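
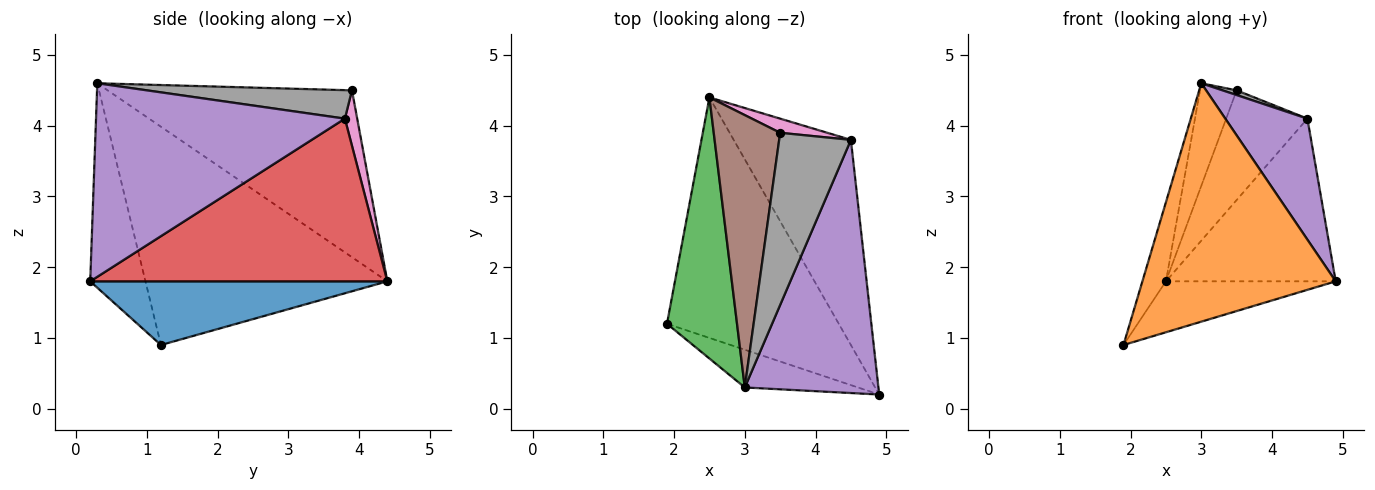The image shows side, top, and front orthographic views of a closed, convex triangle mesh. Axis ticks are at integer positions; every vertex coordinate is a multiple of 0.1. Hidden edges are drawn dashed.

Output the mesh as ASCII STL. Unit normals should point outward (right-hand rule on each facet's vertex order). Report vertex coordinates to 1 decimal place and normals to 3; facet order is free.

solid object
 facet normal 0.341 0.195 -0.920
  outer loop
   vertex 2.5 4.4 1.8
   vertex 4.9 0.2 1.8
   vertex 1.9 1.2 0.9
  endloop
 endfacet
 facet normal -0.272 -0.951 -0.150
  outer loop
   vertex 3.0 0.3 4.6
   vertex 1.9 1.2 0.9
   vertex 4.9 0.2 1.8
  endloop
 endfacet
 facet normal -0.948 0.092 0.304
  outer loop
   vertex 3.0 0.3 4.6
   vertex 2.5 4.4 1.8
   vertex 1.9 1.2 0.9
  endloop
 endfacet
 facet normal 0.736 0.421 -0.530
  outer loop
   vertex 4.5 3.8 4.1
   vertex 4.9 0.2 1.8
   vertex 2.5 4.4 1.8
  endloop
 endfacet
 facet normal 0.794 -0.262 0.548
  outer loop
   vertex 4.5 3.8 4.1
   vertex 3.0 0.3 4.6
   vertex 4.9 0.2 1.8
  endloop
 endfacet
 facet normal -0.920 0.138 0.366
  outer loop
   vertex 3.5 3.9 4.5
   vertex 2.5 4.4 1.8
   vertex 3.0 0.3 4.6
  endloop
 endfacet
 facet normal 0.149 0.981 0.127
  outer loop
   vertex 3.5 3.9 4.5
   vertex 4.5 3.8 4.1
   vertex 2.5 4.4 1.8
  endloop
 endfacet
 facet normal 0.369 -0.025 0.929
  outer loop
   vertex 3.5 3.9 4.5
   vertex 3.0 0.3 4.6
   vertex 4.5 3.8 4.1
  endloop
 endfacet
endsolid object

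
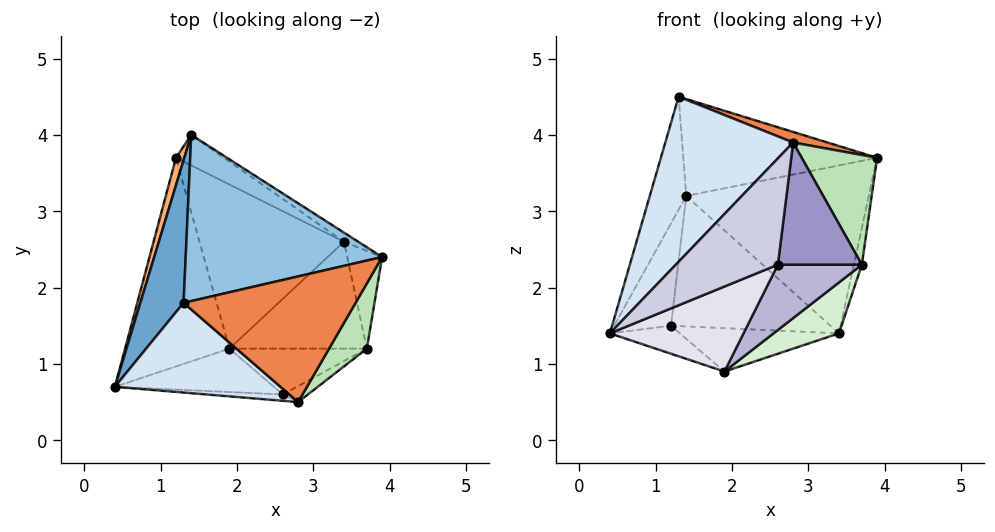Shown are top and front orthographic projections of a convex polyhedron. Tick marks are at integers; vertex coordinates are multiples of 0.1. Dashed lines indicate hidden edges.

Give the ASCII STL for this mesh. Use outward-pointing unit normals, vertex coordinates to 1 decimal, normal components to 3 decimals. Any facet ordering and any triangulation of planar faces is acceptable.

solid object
 facet normal -0.961 0.172 0.218
  outer loop
   vertex 1.3 1.8 4.5
   vertex 1.4 4.0 3.2
   vertex 0.4 0.7 1.4
  endloop
 endfacet
 facet normal 0.148 0.498 0.854
  outer loop
   vertex 1.3 1.8 4.5
   vertex 3.9 2.4 3.7
   vertex 1.4 4.0 3.2
  endloop
 endfacet
 facet normal 0.545 0.837 -0.046
  outer loop
   vertex 3.4 2.6 1.4
   vertex 1.4 4.0 3.2
   vertex 3.9 2.4 3.7
  endloop
 endfacet
 facet normal -0.496 -0.763 0.415
  outer loop
   vertex 2.8 0.5 3.9
   vertex 1.3 1.8 4.5
   vertex 0.4 0.7 1.4
  endloop
 endfacet
 facet normal 0.310 -0.080 0.947
  outer loop
   vertex 2.8 0.5 3.9
   vertex 3.9 2.4 3.7
   vertex 1.3 1.8 4.5
  endloop
 endfacet
 facet normal -0.965 0.255 0.068
  outer loop
   vertex 1.2 3.7 1.5
   vertex 0.4 0.7 1.4
   vertex 1.4 4.0 3.2
  endloop
 endfacet
 facet normal 0.430 0.879 -0.206
  outer loop
   vertex 1.2 3.7 1.5
   vertex 1.4 4.0 3.2
   vertex 3.4 2.6 1.4
  endloop
 endfacet
 facet normal -0.351 0.125 -0.928
  outer loop
   vertex 1.9 1.2 0.9
   vertex 0.4 0.7 1.4
   vertex 1.2 3.7 1.5
  endloop
 endfacet
 facet normal 0.084 0.255 -0.963
  outer loop
   vertex 1.9 1.2 0.9
   vertex 1.2 3.7 1.5
   vertex 3.4 2.6 1.4
  endloop
 endfacet
 facet normal 0.976 0.077 -0.205
  outer loop
   vertex 3.7 1.2 2.3
   vertex 3.4 2.6 1.4
   vertex 3.9 2.4 3.7
  endloop
 endfacet
 facet normal 0.845 -0.460 0.274
  outer loop
   vertex 3.7 1.2 2.3
   vertex 3.9 2.4 3.7
   vertex 2.8 0.5 3.9
  endloop
 endfacet
 facet normal 0.575 -0.352 -0.739
  outer loop
   vertex 3.7 1.2 2.3
   vertex 1.9 1.2 0.9
   vertex 3.4 2.6 1.4
  endloop
 endfacet
 facet normal 0.476 -0.872 -0.114
  outer loop
   vertex 2.6 0.6 2.3
   vertex 3.7 1.2 2.3
   vertex 2.8 0.5 3.9
  endloop
 endfacet
 facet normal 0.408 -0.748 -0.524
  outer loop
   vertex 2.6 0.6 2.3
   vertex 1.9 1.2 0.9
   vertex 3.7 1.2 2.3
  endloop
 endfacet
 facet normal -0.021 -0.998 -0.060
  outer loop
   vertex 2.6 0.6 2.3
   vertex 2.8 0.5 3.9
   vertex 0.4 0.7 1.4
  endloop
 endfacet
 facet normal 0.144 -0.881 -0.450
  outer loop
   vertex 2.6 0.6 2.3
   vertex 0.4 0.7 1.4
   vertex 1.9 1.2 0.9
  endloop
 endfacet
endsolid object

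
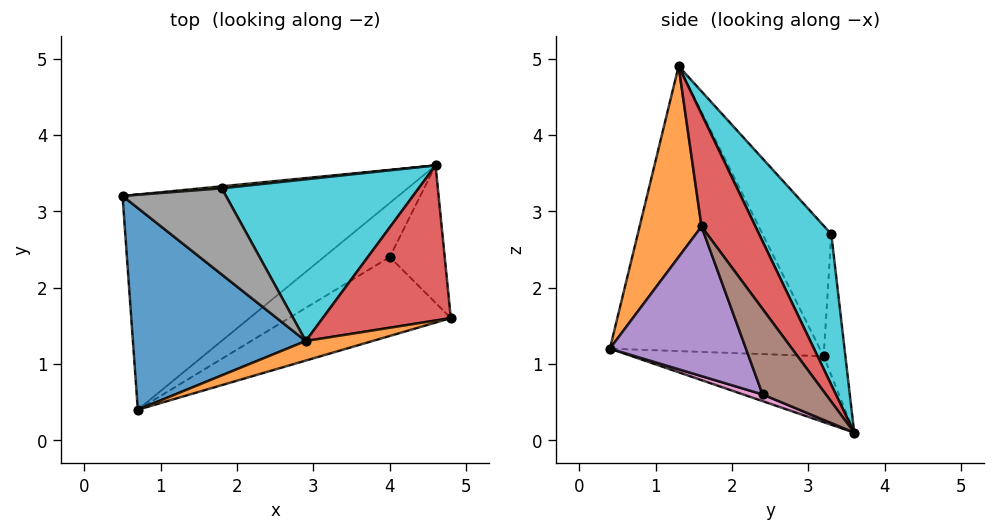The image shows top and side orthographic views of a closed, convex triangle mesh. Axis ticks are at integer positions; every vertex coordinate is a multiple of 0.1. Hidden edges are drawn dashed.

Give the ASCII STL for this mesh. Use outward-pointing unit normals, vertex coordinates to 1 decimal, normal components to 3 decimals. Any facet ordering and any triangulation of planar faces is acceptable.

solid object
 facet normal -0.854 -0.043 0.518
  outer loop
   vertex 2.9 1.3 4.9
   vertex 0.5 3.2 1.1
   vertex 0.7 0.4 1.2
  endloop
 endfacet
 facet normal 0.248 -0.965 0.087
  outer loop
   vertex 2.9 1.3 4.9
   vertex 0.7 0.4 1.2
   vertex 4.8 1.6 2.8
  endloop
 endfacet
 facet normal -0.232 -0.051 -0.971
  outer loop
   vertex 4.6 3.6 0.1
   vertex 0.7 0.4 1.2
   vertex 0.5 3.2 1.1
  endloop
 endfacet
 facet normal 0.448 0.734 0.510
  outer loop
   vertex 4.6 3.6 0.1
   vertex 2.9 1.3 4.9
   vertex 4.8 1.6 2.8
  endloop
 endfacet
 facet normal 0.406 -0.802 -0.439
  outer loop
   vertex 4.0 2.4 0.6
   vertex 4.8 1.6 2.8
   vertex 0.7 0.4 1.2
  endloop
 endfacet
 facet normal 0.707 -0.543 -0.454
  outer loop
   vertex 4.0 2.4 0.6
   vertex 4.6 3.6 0.1
   vertex 4.8 1.6 2.8
  endloop
 endfacet
 facet normal 0.092 -0.422 -0.902
  outer loop
   vertex 4.0 2.4 0.6
   vertex 0.7 0.4 1.2
   vertex 4.6 3.6 0.1
  endloop
 endfacet
 facet normal -0.760 0.244 0.602
  outer loop
   vertex 1.8 3.3 2.7
   vertex 0.5 3.2 1.1
   vertex 2.9 1.3 4.9
  endloop
 endfacet
 facet normal -0.094 0.996 0.014
  outer loop
   vertex 1.8 3.3 2.7
   vertex 4.6 3.6 0.1
   vertex 0.5 3.2 1.1
  endloop
 endfacet
 facet normal 0.388 0.770 0.506
  outer loop
   vertex 1.8 3.3 2.7
   vertex 2.9 1.3 4.9
   vertex 4.6 3.6 0.1
  endloop
 endfacet
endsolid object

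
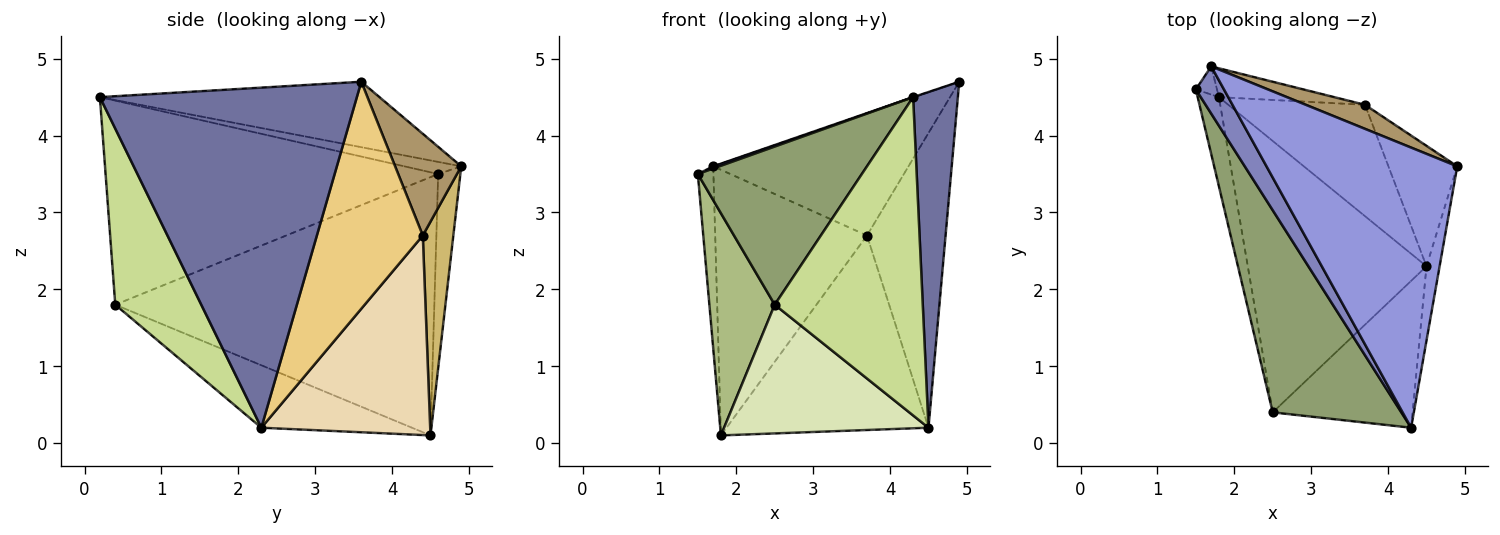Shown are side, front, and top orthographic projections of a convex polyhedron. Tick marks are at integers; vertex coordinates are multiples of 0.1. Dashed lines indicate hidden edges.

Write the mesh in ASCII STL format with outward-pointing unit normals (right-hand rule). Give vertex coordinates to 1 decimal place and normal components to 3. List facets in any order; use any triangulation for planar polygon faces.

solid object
 facet normal 0.984 -0.171 -0.038
  outer loop
   vertex 4.5 2.3 0.2
   vertex 4.9 3.6 4.7
   vertex 4.3 0.2 4.5
  endloop
 endfacet
 facet normal -0.395 -0.043 0.918
  outer loop
   vertex 1.7 4.9 3.6
   vertex 1.5 4.6 3.5
   vertex 4.3 0.2 4.5
  endloop
 endfacet
 facet normal -0.324 0.002 0.946
  outer loop
   vertex 1.7 4.9 3.6
   vertex 4.3 0.2 4.5
   vertex 4.9 3.6 4.7
  endloop
 endfacet
 facet normal -0.815 0.573 -0.089
  outer loop
   vertex 1.7 4.9 3.6
   vertex 1.8 4.5 0.1
   vertex 1.5 4.6 3.5
  endloop
 endfacet
 facet normal -0.781 -0.385 0.492
  outer loop
   vertex 2.5 0.4 1.8
   vertex 4.3 0.2 4.5
   vertex 1.5 4.6 3.5
  endloop
 endfacet
 facet normal -0.977 -0.200 -0.080
  outer loop
   vertex 2.5 0.4 1.8
   vertex 1.5 4.6 3.5
   vertex 1.8 4.5 0.1
  endloop
 endfacet
 facet normal 0.467 -0.803 -0.371
  outer loop
   vertex 2.5 0.4 1.8
   vertex 4.5 2.3 0.2
   vertex 4.3 0.2 4.5
  endloop
 endfacet
 facet normal -0.301 -0.409 -0.862
  outer loop
   vertex 2.5 0.4 1.8
   vertex 1.8 4.5 0.1
   vertex 4.5 2.3 0.2
  endloop
 endfacet
 facet normal 0.315 0.931 0.183
  outer loop
   vertex 3.7 4.4 2.7
   vertex 1.7 4.9 3.6
   vertex 4.9 3.6 4.7
  endloop
 endfacet
 facet normal 0.196 0.975 -0.106
  outer loop
   vertex 3.7 4.4 2.7
   vertex 1.8 4.5 0.1
   vertex 1.7 4.9 3.6
  endloop
 endfacet
 facet normal 0.780 0.579 -0.237
  outer loop
   vertex 3.7 4.4 2.7
   vertex 4.9 3.6 4.7
   vertex 4.5 2.3 0.2
  endloop
 endfacet
 facet normal 0.587 0.702 -0.402
  outer loop
   vertex 3.7 4.4 2.7
   vertex 4.5 2.3 0.2
   vertex 1.8 4.5 0.1
  endloop
 endfacet
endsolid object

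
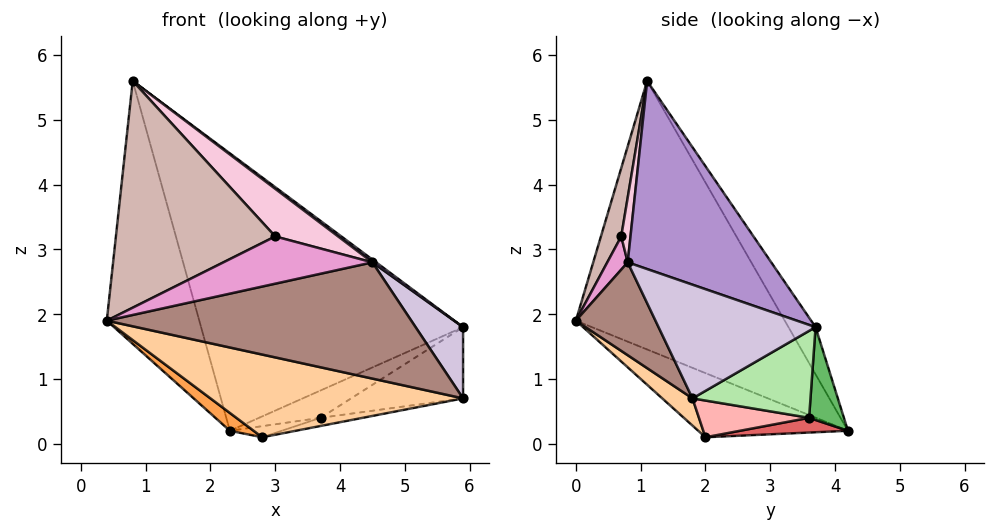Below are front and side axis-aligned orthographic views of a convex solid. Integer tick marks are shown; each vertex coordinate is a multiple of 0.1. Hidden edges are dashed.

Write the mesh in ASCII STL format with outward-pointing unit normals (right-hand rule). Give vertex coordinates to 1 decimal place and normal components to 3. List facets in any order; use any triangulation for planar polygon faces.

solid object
 facet normal -0.914 0.405 -0.022
  outer loop
   vertex 0.8 1.1 5.6
   vertex 2.3 4.2 0.2
   vertex 0.4 0.0 1.9
  endloop
 endfacet
 facet normal -0.090 0.874 0.477
  outer loop
   vertex 0.8 1.1 5.6
   vertex 5.9 3.7 1.8
   vertex 2.3 4.2 0.2
  endloop
 endfacet
 facet normal -0.550 -0.087 -0.830
  outer loop
   vertex 2.8 2.0 0.1
   vertex 0.4 0.0 1.9
   vertex 2.3 4.2 0.2
  endloop
 endfacet
 facet normal 0.086 -0.722 -0.687
  outer loop
   vertex 2.8 2.0 0.1
   vertex 5.9 1.8 0.7
   vertex 0.4 0.0 1.9
  endloop
 endfacet
 facet normal 0.378 0.668 -0.641
  outer loop
   vertex 3.7 3.6 0.4
   vertex 2.3 4.2 0.2
   vertex 5.9 3.7 1.8
  endloop
 endfacet
 facet normal 0.467 0.443 -0.765
  outer loop
   vertex 3.7 3.6 0.4
   vertex 5.9 3.7 1.8
   vertex 5.9 1.8 0.7
  endloop
 endfacet
 facet normal 0.176 0.085 -0.981
  outer loop
   vertex 3.7 3.6 0.4
   vertex 2.8 2.0 0.1
   vertex 2.3 4.2 0.2
  endloop
 endfacet
 facet normal 0.194 0.074 -0.978
  outer loop
   vertex 3.7 3.6 0.4
   vertex 5.9 1.8 0.7
   vertex 2.8 2.0 0.1
  endloop
 endfacet
 facet normal 0.603 -0.016 0.798
  outer loop
   vertex 4.5 0.8 2.8
   vertex 5.9 3.7 1.8
   vertex 0.8 1.1 5.6
  endloop
 endfacet
 facet normal 0.856 -0.259 0.447
  outer loop
   vertex 4.5 0.8 2.8
   vertex 5.9 1.8 0.7
   vertex 5.9 3.7 1.8
  endloop
 endfacet
 facet normal 0.243 -0.929 -0.280
  outer loop
   vertex 4.5 0.8 2.8
   vertex 0.4 0.0 1.9
   vertex 5.9 1.8 0.7
  endloop
 endfacet
 facet normal 0.122 -0.955 0.271
  outer loop
   vertex 3.0 0.7 3.2
   vertex 0.8 1.1 5.6
   vertex 0.4 0.0 1.9
  endloop
 endfacet
 facet normal 0.131 -0.958 0.253
  outer loop
   vertex 3.0 0.7 3.2
   vertex 0.4 0.0 1.9
   vertex 4.5 0.8 2.8
  endloop
 endfacet
 facet normal 0.139 -0.948 0.286
  outer loop
   vertex 3.0 0.7 3.2
   vertex 4.5 0.8 2.8
   vertex 0.8 1.1 5.6
  endloop
 endfacet
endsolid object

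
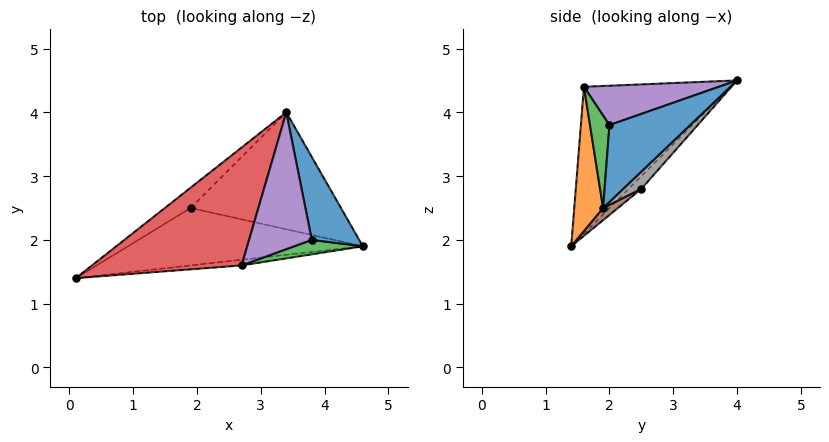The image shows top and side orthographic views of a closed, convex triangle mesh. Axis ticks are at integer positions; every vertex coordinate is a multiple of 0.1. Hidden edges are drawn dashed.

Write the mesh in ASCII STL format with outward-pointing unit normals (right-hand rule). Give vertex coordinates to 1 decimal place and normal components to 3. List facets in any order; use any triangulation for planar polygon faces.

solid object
 facet normal 0.851 -0.013 0.525
  outer loop
   vertex 3.8 2.0 3.8
   vertex 4.6 1.9 2.5
   vertex 3.4 4.0 4.5
  endloop
 endfacet
 facet normal 0.116 -0.992 -0.041
  outer loop
   vertex 2.7 1.6 4.4
   vertex 0.1 1.4 1.9
   vertex 4.6 1.9 2.5
  endloop
 endfacet
 facet normal 0.486 -0.796 0.360
  outer loop
   vertex 2.7 1.6 4.4
   vertex 4.6 1.9 2.5
   vertex 3.8 2.0 3.8
  endloop
 endfacet
 facet normal -0.690 0.172 0.703
  outer loop
   vertex 2.7 1.6 4.4
   vertex 3.4 4.0 4.5
   vertex 0.1 1.4 1.9
  endloop
 endfacet
 facet normal 0.522 -0.187 0.832
  outer loop
   vertex 2.7 1.6 4.4
   vertex 3.8 2.0 3.8
   vertex 3.4 4.0 4.5
  endloop
 endfacet
 facet normal 0.042 0.591 -0.806
  outer loop
   vertex 1.9 2.5 2.8
   vertex 4.6 1.9 2.5
   vertex 0.1 1.4 1.9
  endloop
 endfacet
 facet normal -0.251 0.825 -0.507
  outer loop
   vertex 1.9 2.5 2.8
   vertex 0.1 1.4 1.9
   vertex 3.4 4.0 4.5
  endloop
 endfacet
 facet normal 0.080 0.711 -0.698
  outer loop
   vertex 1.9 2.5 2.8
   vertex 3.4 4.0 4.5
   vertex 4.6 1.9 2.5
  endloop
 endfacet
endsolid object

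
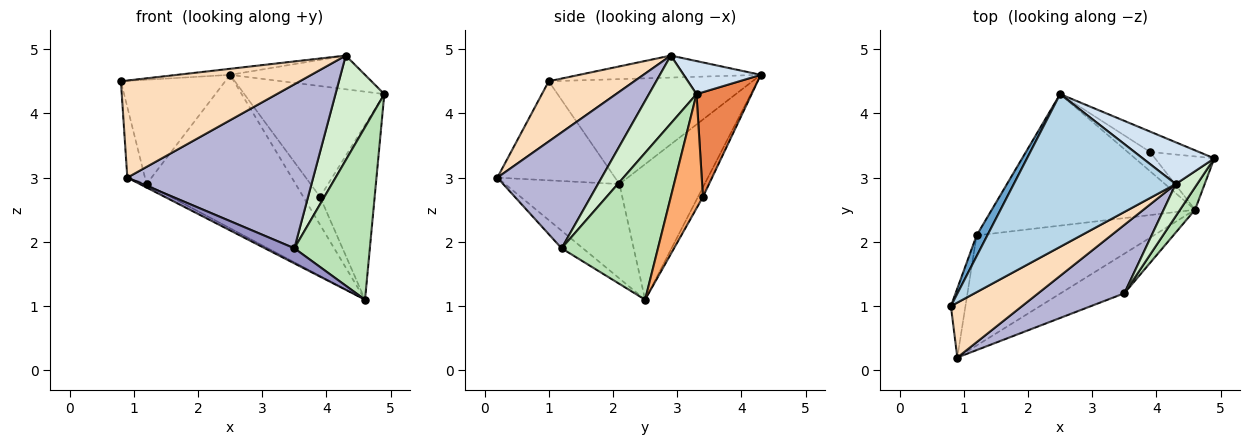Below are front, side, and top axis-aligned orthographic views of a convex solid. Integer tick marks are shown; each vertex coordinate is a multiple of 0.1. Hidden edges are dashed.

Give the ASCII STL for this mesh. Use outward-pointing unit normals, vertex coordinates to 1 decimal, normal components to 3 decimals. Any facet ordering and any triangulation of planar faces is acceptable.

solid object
 facet normal -0.886 0.454 0.090
  outer loop
   vertex 1.2 2.1 2.9
   vertex 0.8 1.0 4.5
   vertex 2.5 4.3 4.6
  endloop
 endfacet
 facet normal -0.398 0.697 -0.597
  outer loop
   vertex 1.2 2.1 2.9
   vertex 2.5 4.3 4.6
   vertex 4.6 2.5 1.1
  endloop
 endfacet
 facet normal -0.134 0.039 0.990
  outer loop
   vertex 4.3 2.9 4.9
   vertex 2.5 4.3 4.6
   vertex 0.8 1.0 4.5
  endloop
 endfacet
 facet normal 0.338 0.591 0.732
  outer loop
   vertex 4.3 2.9 4.9
   vertex 4.9 3.3 4.3
   vertex 2.5 4.3 4.6
  endloop
 endfacet
 facet normal 0.361 0.917 -0.168
  outer loop
   vertex 3.9 3.4 2.7
   vertex 2.5 4.3 4.6
   vertex 4.9 3.3 4.3
  endloop
 endfacet
 facet normal 0.490 0.834 -0.254
  outer loop
   vertex 3.9 3.4 2.7
   vertex 4.9 3.3 4.3
   vertex 4.6 2.5 1.1
  endloop
 endfacet
 facet normal -0.237 0.799 -0.553
  outer loop
   vertex 3.9 3.4 2.7
   vertex 4.6 2.5 1.1
   vertex 2.5 4.3 4.6
  endloop
 endfacet
 facet normal 0.384 -0.804 0.454
  outer loop
   vertex 0.9 0.2 3.0
   vertex 4.3 2.9 4.9
   vertex 0.8 1.0 4.5
  endloop
 endfacet
 facet normal -0.979 0.147 -0.144
  outer loop
   vertex 0.9 0.2 3.0
   vertex 0.8 1.0 4.5
   vertex 1.2 2.1 2.9
  endloop
 endfacet
 facet normal -0.470 0.028 -0.882
  outer loop
   vertex 0.9 0.2 3.0
   vertex 1.2 2.1 2.9
   vertex 4.6 2.5 1.1
  endloop
 endfacet
 facet normal 0.785 -0.615 0.080
  outer loop
   vertex 3.5 1.2 1.9
   vertex 4.6 2.5 1.1
   vertex 4.9 3.3 4.3
  endloop
 endfacet
 facet normal 0.681 -0.700 0.215
  outer loop
   vertex 3.5 1.2 1.9
   vertex 4.9 3.3 4.3
   vertex 4.3 2.9 4.9
  endloop
 endfacet
 facet normal -0.250 -0.345 -0.905
  outer loop
   vertex 3.5 1.2 1.9
   vertex 0.9 0.2 3.0
   vertex 4.6 2.5 1.1
  endloop
 endfacet
 facet normal 0.460 -0.820 0.342
  outer loop
   vertex 3.5 1.2 1.9
   vertex 4.3 2.9 4.9
   vertex 0.9 0.2 3.0
  endloop
 endfacet
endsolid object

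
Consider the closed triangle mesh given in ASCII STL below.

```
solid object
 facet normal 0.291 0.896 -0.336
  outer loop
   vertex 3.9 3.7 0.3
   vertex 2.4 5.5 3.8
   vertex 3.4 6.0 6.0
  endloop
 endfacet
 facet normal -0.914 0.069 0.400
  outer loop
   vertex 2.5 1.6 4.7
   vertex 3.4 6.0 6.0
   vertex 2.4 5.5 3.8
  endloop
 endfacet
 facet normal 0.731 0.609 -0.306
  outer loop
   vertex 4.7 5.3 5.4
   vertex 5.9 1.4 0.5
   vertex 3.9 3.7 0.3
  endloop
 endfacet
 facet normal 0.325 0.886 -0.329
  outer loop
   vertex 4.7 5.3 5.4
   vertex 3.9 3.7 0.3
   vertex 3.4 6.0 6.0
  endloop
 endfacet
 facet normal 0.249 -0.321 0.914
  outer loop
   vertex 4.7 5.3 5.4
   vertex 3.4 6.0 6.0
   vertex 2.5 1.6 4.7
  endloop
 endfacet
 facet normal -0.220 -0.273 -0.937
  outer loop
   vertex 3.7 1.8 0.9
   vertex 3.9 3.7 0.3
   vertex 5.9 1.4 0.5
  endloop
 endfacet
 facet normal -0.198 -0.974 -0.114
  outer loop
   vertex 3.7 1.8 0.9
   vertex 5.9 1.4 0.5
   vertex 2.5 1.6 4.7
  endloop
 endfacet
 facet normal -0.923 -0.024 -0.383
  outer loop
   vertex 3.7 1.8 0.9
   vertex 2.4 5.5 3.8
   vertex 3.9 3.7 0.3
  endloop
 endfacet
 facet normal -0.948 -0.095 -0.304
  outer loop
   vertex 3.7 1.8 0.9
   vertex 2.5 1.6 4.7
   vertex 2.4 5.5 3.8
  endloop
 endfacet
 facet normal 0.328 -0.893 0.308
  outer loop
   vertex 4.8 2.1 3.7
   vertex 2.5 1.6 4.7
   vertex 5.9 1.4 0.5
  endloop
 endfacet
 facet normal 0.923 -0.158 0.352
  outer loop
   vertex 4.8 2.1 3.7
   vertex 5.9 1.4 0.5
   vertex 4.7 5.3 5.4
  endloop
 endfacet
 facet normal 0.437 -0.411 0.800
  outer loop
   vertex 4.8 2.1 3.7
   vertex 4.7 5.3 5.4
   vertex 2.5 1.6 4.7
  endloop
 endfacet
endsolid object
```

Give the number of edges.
18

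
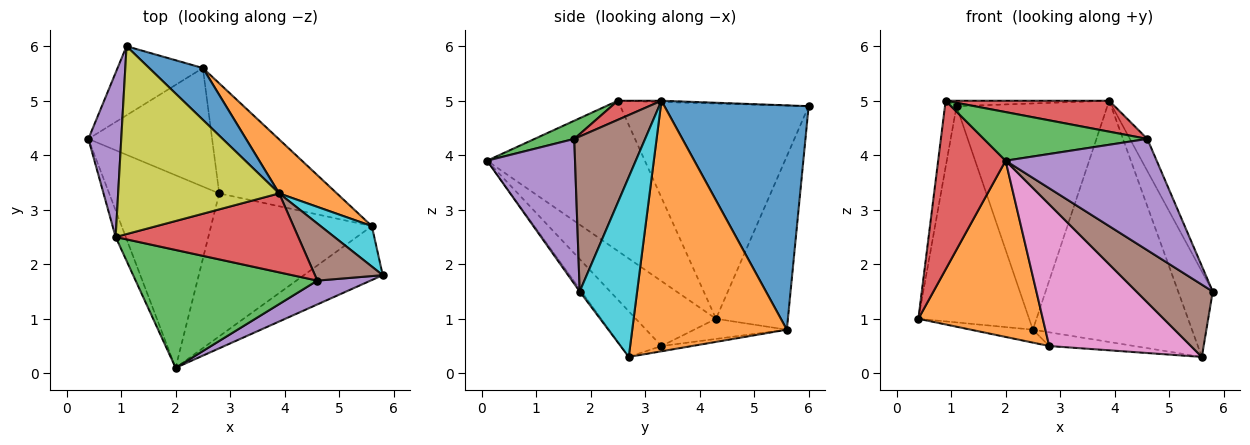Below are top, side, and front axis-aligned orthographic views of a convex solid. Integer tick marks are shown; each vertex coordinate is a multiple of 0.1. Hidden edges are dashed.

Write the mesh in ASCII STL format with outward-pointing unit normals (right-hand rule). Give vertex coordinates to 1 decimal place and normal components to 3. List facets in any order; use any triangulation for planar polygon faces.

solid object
 facet normal -0.526 0.810 -0.259
  outer loop
   vertex 2.5 5.6 0.8
   vertex 0.4 4.3 1.0
   vertex 1.1 6.0 4.9
  endloop
 endfacet
 facet normal -0.399 -0.619 -0.677
  outer loop
   vertex 2.8 3.3 0.5
   vertex 2.0 0.1 3.9
   vertex 0.4 4.3 1.0
  endloop
 endfacet
 facet normal -0.160 0.107 -0.981
  outer loop
   vertex 2.8 3.3 0.5
   vertex 0.4 4.3 1.0
   vertex 2.5 5.6 0.8
  endloop
 endfacet
 facet normal -0.918 -0.392 -0.062
  outer loop
   vertex 0.9 2.5 5.0
   vertex 0.4 4.3 1.0
   vertex 2.0 0.1 3.9
  endloop
 endfacet
 facet normal -0.987 0.061 0.151
  outer loop
   vertex 0.9 2.5 5.0
   vertex 1.1 6.0 4.9
   vertex 0.4 4.3 1.0
  endloop
 endfacet
 facet normal -0.019 -0.801 -0.598
  outer loop
   vertex 5.6 2.7 0.3
   vertex 5.8 1.8 1.5
   vertex 2.0 0.1 3.9
  endloop
 endfacet
 facet normal -0.198 -0.690 -0.696
  outer loop
   vertex 5.6 2.7 0.3
   vertex 2.0 0.1 3.9
   vertex 2.8 3.3 0.5
  endloop
 endfacet
 facet normal -0.044 0.124 -0.991
  outer loop
   vertex 5.6 2.7 0.3
   vertex 2.8 3.3 0.5
   vertex 2.5 5.6 0.8
  endloop
 endfacet
 facet normal -0.008 0.029 1.000
  outer loop
   vertex 3.9 3.3 5.0
   vertex 1.1 6.0 4.9
   vertex 0.9 2.5 5.0
  endloop
 endfacet
 facet normal 0.832 0.501 0.237
  outer loop
   vertex 3.9 3.3 5.0
   vertex 5.8 1.8 1.5
   vertex 5.6 2.7 0.3
  endloop
 endfacet
 facet normal 0.682 0.713 0.163
  outer loop
   vertex 3.9 3.3 5.0
   vertex 2.5 5.6 0.8
   vertex 1.1 6.0 4.9
  endloop
 endfacet
 facet normal 0.688 0.708 0.158
  outer loop
   vertex 3.9 3.3 5.0
   vertex 5.6 2.7 0.3
   vertex 2.5 5.6 0.8
  endloop
 endfacet
 facet normal 0.092 -0.380 0.921
  outer loop
   vertex 4.6 1.7 4.3
   vertex 0.9 2.5 5.0
   vertex 2.0 0.1 3.9
  endloop
 endfacet
 facet normal 0.097 -0.363 0.927
  outer loop
   vertex 4.6 1.7 4.3
   vertex 3.9 3.3 5.0
   vertex 0.9 2.5 5.0
  endloop
 endfacet
 facet normal 0.495 -0.850 0.182
  outer loop
   vertex 4.6 1.7 4.3
   vertex 2.0 0.1 3.9
   vertex 5.8 1.8 1.5
  endloop
 endfacet
 facet normal 0.894 0.220 0.391
  outer loop
   vertex 4.6 1.7 4.3
   vertex 5.8 1.8 1.5
   vertex 3.9 3.3 5.0
  endloop
 endfacet
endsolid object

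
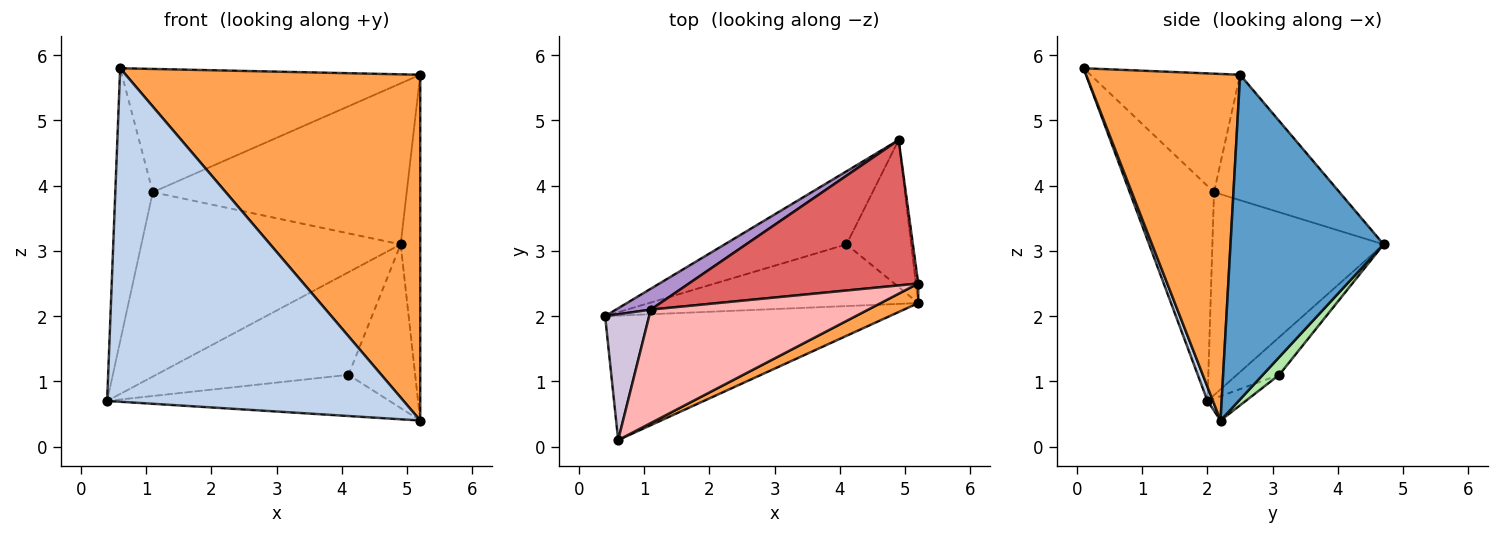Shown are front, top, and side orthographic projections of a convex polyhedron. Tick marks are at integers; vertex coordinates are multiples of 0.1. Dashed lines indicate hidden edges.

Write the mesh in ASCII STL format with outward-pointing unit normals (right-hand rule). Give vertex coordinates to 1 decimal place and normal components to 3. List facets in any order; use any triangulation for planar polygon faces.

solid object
 facet normal 0.992 0.127 -0.007
  outer loop
   vertex 5.2 2.2 0.4
   vertex 4.9 4.7 3.1
   vertex 5.2 2.5 5.7
  endloop
 endfacet
 facet normal 0.017 -0.937 -0.350
  outer loop
   vertex 0.6 0.1 5.8
   vertex 0.4 2.0 0.7
   vertex 5.2 2.2 0.4
  endloop
 endfacet
 facet normal 0.463 -0.885 0.050
  outer loop
   vertex 0.6 0.1 5.8
   vertex 5.2 2.2 0.4
   vertex 5.2 2.5 5.7
  endloop
 endfacet
 facet normal -0.177 0.802 -0.571
  outer loop
   vertex 4.1 3.1 1.1
   vertex 0.4 2.0 0.7
   vertex 4.9 4.7 3.1
  endloop
 endfacet
 facet normal -0.075 0.554 -0.829
  outer loop
   vertex 4.1 3.1 1.1
   vertex 5.2 2.2 0.4
   vertex 0.4 2.0 0.7
  endloop
 endfacet
 facet normal 0.180 0.732 -0.657
  outer loop
   vertex 4.1 3.1 1.1
   vertex 4.9 4.7 3.1
   vertex 5.2 2.2 0.4
  endloop
 endfacet
 facet normal -0.344 0.697 0.629
  outer loop
   vertex 1.1 2.1 3.9
   vertex 5.2 2.5 5.7
   vertex 4.9 4.7 3.1
  endloop
 endfacet
 facet normal -0.346 0.690 0.635
  outer loop
   vertex 1.1 2.1 3.9
   vertex 0.6 0.1 5.8
   vertex 5.2 2.5 5.7
  endloop
 endfacet
 facet normal -0.549 0.831 0.094
  outer loop
   vertex 1.1 2.1 3.9
   vertex 4.9 4.7 3.1
   vertex 0.4 2.0 0.7
  endloop
 endfacet
 facet normal -0.898 0.399 0.184
  outer loop
   vertex 1.1 2.1 3.9
   vertex 0.4 2.0 0.7
   vertex 0.6 0.1 5.8
  endloop
 endfacet
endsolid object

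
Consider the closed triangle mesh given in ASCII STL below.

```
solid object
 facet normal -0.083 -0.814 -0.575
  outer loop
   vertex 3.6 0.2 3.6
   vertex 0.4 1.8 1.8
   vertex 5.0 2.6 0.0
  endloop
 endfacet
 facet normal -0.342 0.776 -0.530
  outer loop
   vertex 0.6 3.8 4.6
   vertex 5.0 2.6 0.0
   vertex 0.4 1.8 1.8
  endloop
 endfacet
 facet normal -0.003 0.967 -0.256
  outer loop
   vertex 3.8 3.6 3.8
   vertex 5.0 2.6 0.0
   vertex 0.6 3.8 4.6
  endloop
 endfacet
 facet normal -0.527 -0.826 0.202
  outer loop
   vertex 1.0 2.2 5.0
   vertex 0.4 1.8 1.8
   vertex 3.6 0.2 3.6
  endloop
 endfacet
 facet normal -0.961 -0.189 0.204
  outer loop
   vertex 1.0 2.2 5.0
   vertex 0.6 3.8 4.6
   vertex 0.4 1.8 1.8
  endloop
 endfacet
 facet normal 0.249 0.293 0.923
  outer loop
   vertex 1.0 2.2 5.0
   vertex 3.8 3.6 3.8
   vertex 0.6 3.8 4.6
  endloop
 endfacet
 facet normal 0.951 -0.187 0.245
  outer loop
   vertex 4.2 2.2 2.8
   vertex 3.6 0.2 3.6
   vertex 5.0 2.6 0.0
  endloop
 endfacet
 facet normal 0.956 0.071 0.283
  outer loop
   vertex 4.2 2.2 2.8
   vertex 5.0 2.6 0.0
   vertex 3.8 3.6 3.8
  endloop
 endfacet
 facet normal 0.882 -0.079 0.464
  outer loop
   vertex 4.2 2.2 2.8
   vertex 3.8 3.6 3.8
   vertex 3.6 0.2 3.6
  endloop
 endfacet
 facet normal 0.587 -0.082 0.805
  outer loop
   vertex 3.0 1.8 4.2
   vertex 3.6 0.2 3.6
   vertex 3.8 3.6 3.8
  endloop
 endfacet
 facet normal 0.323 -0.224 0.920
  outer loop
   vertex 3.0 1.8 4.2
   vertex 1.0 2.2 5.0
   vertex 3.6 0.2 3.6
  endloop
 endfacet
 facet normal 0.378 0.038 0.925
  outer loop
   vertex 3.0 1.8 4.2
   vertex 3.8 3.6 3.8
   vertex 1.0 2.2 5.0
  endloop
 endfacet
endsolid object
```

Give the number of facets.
12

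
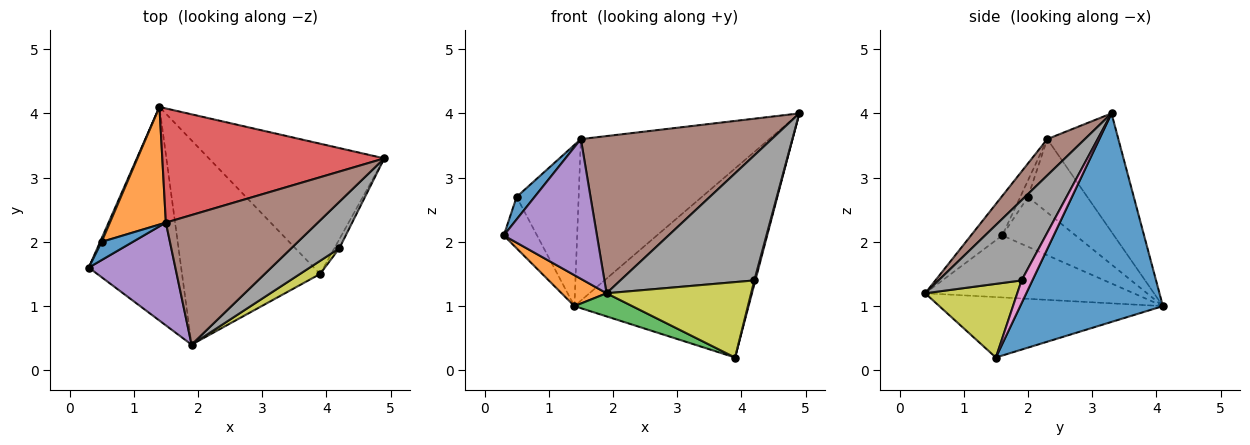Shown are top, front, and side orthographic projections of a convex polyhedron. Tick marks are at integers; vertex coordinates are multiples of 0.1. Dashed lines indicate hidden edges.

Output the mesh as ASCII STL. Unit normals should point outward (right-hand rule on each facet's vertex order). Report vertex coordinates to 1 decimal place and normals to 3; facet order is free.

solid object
 facet normal 0.559 0.683 -0.470
  outer loop
   vertex 3.9 1.5 0.2
   vertex 1.4 4.1 1.0
   vertex 4.9 3.3 4.0
  endloop
 endfacet
 facet normal -0.553 -0.119 -0.824
  outer loop
   vertex 1.9 0.4 1.2
   vertex 0.3 1.6 2.1
   vertex 1.4 4.1 1.0
  endloop
 endfacet
 facet normal -0.399 -0.103 -0.911
  outer loop
   vertex 1.9 0.4 1.2
   vertex 1.4 4.1 1.0
   vertex 3.9 1.5 0.2
  endloop
 endfacet
 facet normal -0.294 0.780 0.552
  outer loop
   vertex 1.5 2.3 3.6
   vertex 4.9 3.3 4.0
   vertex 1.4 4.1 1.0
  endloop
 endfacet
 facet normal -0.261 -0.778 0.572
  outer loop
   vertex 1.5 2.3 3.6
   vertex 0.3 1.6 2.1
   vertex 1.9 0.4 1.2
  endloop
 endfacet
 facet normal 0.150 -0.763 0.629
  outer loop
   vertex 1.5 2.3 3.6
   vertex 1.9 0.4 1.2
   vertex 4.9 3.3 4.0
  endloop
 endfacet
 facet normal 0.973 -0.091 -0.213
  outer loop
   vertex 4.2 1.9 1.4
   vertex 3.9 1.5 0.2
   vertex 4.9 3.3 4.0
  endloop
 endfacet
 facet normal 0.502 -0.810 0.301
  outer loop
   vertex 4.2 1.9 1.4
   vertex 4.9 3.3 4.0
   vertex 1.9 0.4 1.2
  endloop
 endfacet
 facet normal 0.532 -0.834 0.145
  outer loop
   vertex 4.2 1.9 1.4
   vertex 1.9 0.4 1.2
   vertex 3.9 1.5 0.2
  endloop
 endfacet
 facet normal -0.910 0.413 0.028
  outer loop
   vertex 0.5 2.0 2.7
   vertex 1.4 4.1 1.0
   vertex 0.3 1.6 2.1
  endloop
 endfacet
 facet normal -0.316 -0.737 0.597
  outer loop
   vertex 0.5 2.0 2.7
   vertex 0.3 1.6 2.1
   vertex 1.5 2.3 3.6
  endloop
 endfacet
 facet normal -0.611 0.639 0.466
  outer loop
   vertex 0.5 2.0 2.7
   vertex 1.5 2.3 3.6
   vertex 1.4 4.1 1.0
  endloop
 endfacet
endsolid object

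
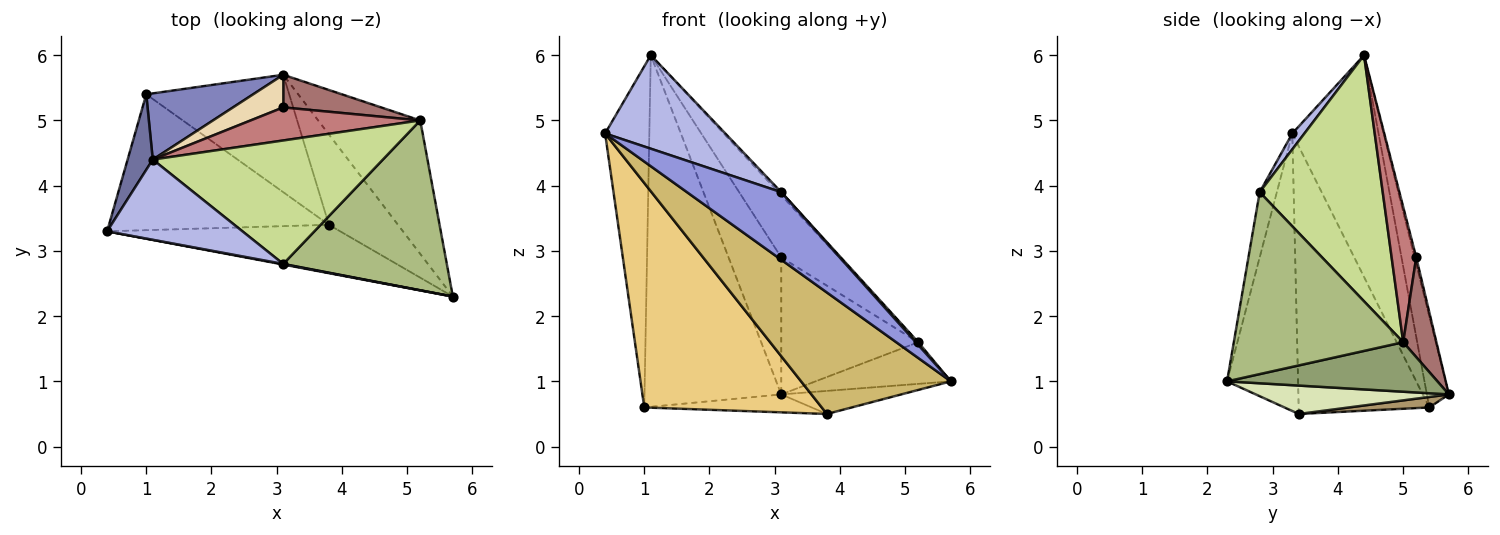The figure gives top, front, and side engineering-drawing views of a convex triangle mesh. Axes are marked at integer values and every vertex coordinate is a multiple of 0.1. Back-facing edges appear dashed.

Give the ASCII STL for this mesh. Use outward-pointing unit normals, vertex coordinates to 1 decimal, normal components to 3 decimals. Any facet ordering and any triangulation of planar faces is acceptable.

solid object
 facet normal -0.885 0.454 0.100
  outer loop
   vertex 1.0 5.4 0.6
   vertex 0.4 3.3 4.8
   vertex 1.1 4.4 6.0
  endloop
 endfacet
 facet normal -0.156 0.971 0.183
  outer loop
   vertex 1.0 5.4 0.6
   vertex 1.1 4.4 6.0
   vertex 3.1 5.7 0.8
  endloop
 endfacet
 facet normal -0.179 -0.984 0.009
  outer loop
   vertex 3.1 2.8 3.9
   vertex 0.4 3.3 4.8
   vertex 5.7 2.3 1.0
  endloop
 endfacet
 facet normal 0.076 -0.757 0.649
  outer loop
   vertex 3.1 2.8 3.9
   vertex 1.1 4.4 6.0
   vertex 0.4 3.3 4.8
  endloop
 endfacet
 facet normal 0.420 0.270 -0.866
  outer loop
   vertex 5.2 5.0 1.6
   vertex 5.7 2.3 1.0
   vertex 3.1 5.7 0.8
  endloop
 endfacet
 facet normal 0.744 -0.011 0.669
  outer loop
   vertex 5.2 5.0 1.6
   vertex 3.1 2.8 3.9
   vertex 5.7 2.3 1.0
  endloop
 endfacet
 facet normal 0.730 0.017 0.683
  outer loop
   vertex 5.2 5.0 1.6
   vertex 1.1 4.4 6.0
   vertex 3.1 2.8 3.9
  endloop
 endfacet
 facet normal 0.370 0.230 -0.900
  outer loop
   vertex 3.8 3.4 0.5
   vertex 3.1 5.7 0.8
   vertex 5.7 2.3 1.0
  endloop
 endfacet
 facet normal 0.072 0.151 -0.986
  outer loop
   vertex 3.8 3.4 0.5
   vertex 1.0 5.4 0.6
   vertex 3.1 5.7 0.8
  endloop
 endfacet
 facet normal -0.403 -0.850 -0.339
  outer loop
   vertex 3.8 3.4 0.5
   vertex 5.7 2.3 1.0
   vertex 0.4 3.3 4.8
  endloop
 endfacet
 facet normal -0.533 -0.724 -0.438
  outer loop
   vertex 3.8 3.4 0.5
   vertex 0.4 3.3 4.8
   vertex 1.0 5.4 0.6
  endloop
 endfacet
 facet normal -0.030 0.972 0.232
  outer loop
   vertex 3.1 5.2 2.9
   vertex 3.1 5.7 0.8
   vertex 1.1 4.4 6.0
  endloop
 endfacet
 facet normal 0.230 0.947 0.225
  outer loop
   vertex 3.1 5.2 2.9
   vertex 5.2 5.0 1.6
   vertex 3.1 5.7 0.8
  endloop
 endfacet
 facet normal 0.351 0.827 0.440
  outer loop
   vertex 3.1 5.2 2.9
   vertex 1.1 4.4 6.0
   vertex 5.2 5.0 1.6
  endloop
 endfacet
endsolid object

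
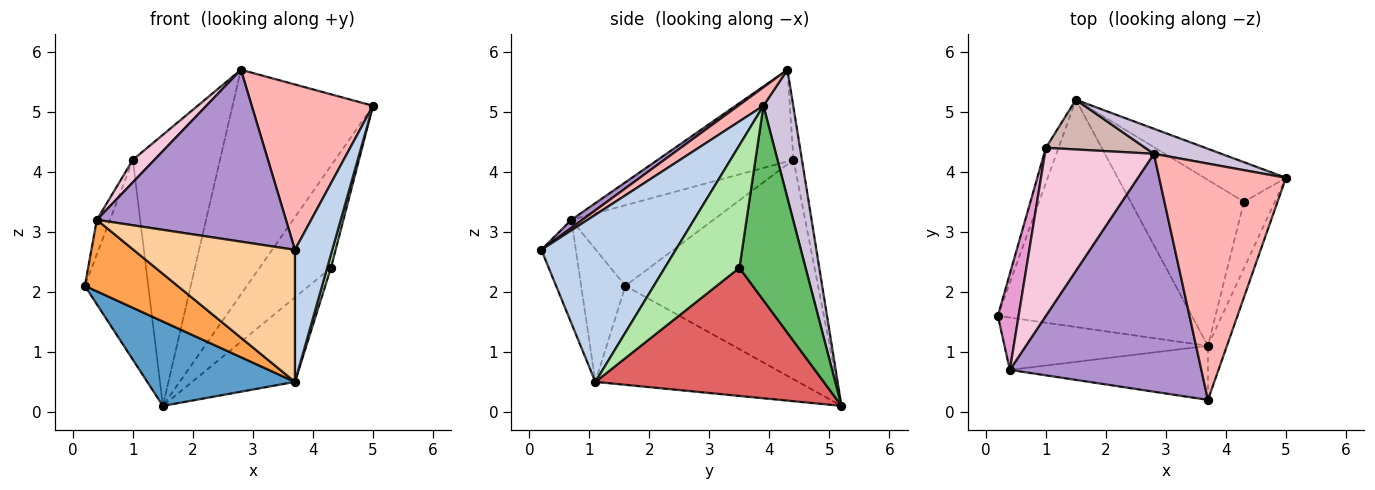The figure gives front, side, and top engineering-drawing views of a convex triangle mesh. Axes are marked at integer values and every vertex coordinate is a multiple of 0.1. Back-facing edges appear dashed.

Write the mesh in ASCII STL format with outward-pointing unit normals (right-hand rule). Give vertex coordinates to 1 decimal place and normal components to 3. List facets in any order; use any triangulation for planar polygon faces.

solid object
 facet normal -0.431 -0.314 -0.846
  outer loop
   vertex 3.7 1.1 0.5
   vertex 0.2 1.6 2.1
   vertex 1.5 5.2 0.1
  endloop
 endfacet
 facet normal 0.958 -0.266 -0.109
  outer loop
   vertex 3.7 1.1 0.5
   vertex 5.0 3.9 5.1
   vertex 3.7 0.2 2.7
  endloop
 endfacet
 facet normal -0.359 -0.753 -0.551
  outer loop
   vertex 0.4 0.7 3.2
   vertex 0.2 1.6 2.1
   vertex 3.7 1.1 0.5
  endloop
 endfacet
 facet normal -0.194 -0.908 -0.371
  outer loop
   vertex 0.4 0.7 3.2
   vertex 3.7 1.1 0.5
   vertex 3.7 0.2 2.7
  endloop
 endfacet
 facet normal 0.653 0.706 -0.274
  outer loop
   vertex 4.3 3.5 2.4
   vertex 1.5 5.2 0.1
   vertex 5.0 3.9 5.1
  endloop
 endfacet
 facet normal 0.969 -0.049 -0.244
  outer loop
   vertex 4.3 3.5 2.4
   vertex 5.0 3.9 5.1
   vertex 3.7 1.1 0.5
  endloop
 endfacet
 facet normal 0.710 0.320 -0.628
  outer loop
   vertex 4.3 3.5 2.4
   vertex 3.7 1.1 0.5
   vertex 1.5 5.2 0.1
  endloop
 endfacet
 facet normal 0.118 -0.569 0.814
  outer loop
   vertex 2.8 4.3 5.7
   vertex 3.7 0.2 2.7
   vertex 5.0 3.9 5.1
  endloop
 endfacet
 facet normal 0.034 -0.585 0.810
  outer loop
   vertex 2.8 4.3 5.7
   vertex 0.4 0.7 3.2
   vertex 3.7 0.2 2.7
  endloop
 endfacet
 facet normal 0.206 0.972 0.108
  outer loop
   vertex 2.8 4.3 5.7
   vertex 5.0 3.9 5.1
   vertex 1.5 5.2 0.1
  endloop
 endfacet
 facet normal -0.948 0.312 -0.055
  outer loop
   vertex 1.0 4.4 4.2
   vertex 1.5 5.2 0.1
   vertex 0.2 1.6 2.1
  endloop
 endfacet
 facet normal -0.095 0.979 0.179
  outer loop
   vertex 1.0 4.4 4.2
   vertex 2.8 4.3 5.7
   vertex 1.5 5.2 0.1
  endloop
 endfacet
 facet normal -0.965 0.089 0.248
  outer loop
   vertex 1.0 4.4 4.2
   vertex 0.2 1.6 2.1
   vertex 0.4 0.7 3.2
  endloop
 endfacet
 facet normal -0.640 -0.102 0.761
  outer loop
   vertex 1.0 4.4 4.2
   vertex 0.4 0.7 3.2
   vertex 2.8 4.3 5.7
  endloop
 endfacet
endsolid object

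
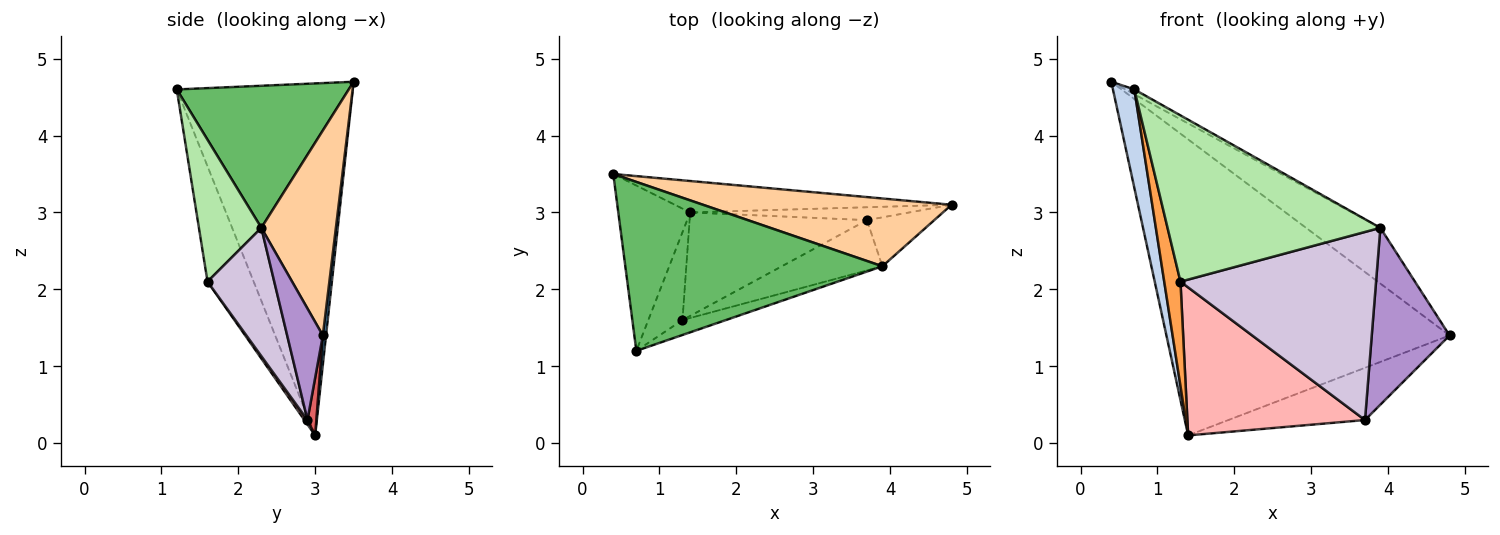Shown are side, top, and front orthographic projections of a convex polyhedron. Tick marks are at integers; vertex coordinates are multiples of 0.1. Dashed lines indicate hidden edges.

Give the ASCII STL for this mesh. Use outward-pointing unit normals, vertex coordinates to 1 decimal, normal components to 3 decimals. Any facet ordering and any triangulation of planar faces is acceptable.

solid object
 facet normal 0.011 0.994 -0.106
  outer loop
   vertex 1.4 3.0 0.1
   vertex 0.4 3.5 4.7
   vertex 4.8 3.1 1.4
  endloop
 endfacet
 facet normal -0.973 -0.118 -0.199
  outer loop
   vertex 1.4 3.0 0.1
   vertex 0.7 1.2 4.6
   vertex 0.4 3.5 4.7
  endloop
 endfacet
 facet normal -0.908 -0.320 -0.269
  outer loop
   vertex 1.3 1.6 2.1
   vertex 0.7 1.2 4.6
   vertex 1.4 3.0 0.1
  endloop
 endfacet
 facet normal 0.537 0.536 0.651
  outer loop
   vertex 3.9 2.3 2.8
   vertex 4.8 3.1 1.4
   vertex 0.4 3.5 4.7
  endloop
 endfacet
 facet normal 0.484 0.025 0.875
  outer loop
   vertex 3.9 2.3 2.8
   vertex 0.4 3.5 4.7
   vertex 0.7 1.2 4.6
  endloop
 endfacet
 facet normal 0.280 -0.956 -0.086
  outer loop
   vertex 3.9 2.3 2.8
   vertex 0.7 1.2 4.6
   vertex 1.3 1.6 2.1
  endloop
 endfacet
 facet normal 0.063 0.969 -0.239
  outer loop
   vertex 3.7 2.9 0.3
   vertex 1.4 3.0 0.1
   vertex 4.8 3.1 1.4
  endloop
 endfacet
 facet normal 0.014 -0.819 -0.573
  outer loop
   vertex 3.7 2.9 0.3
   vertex 1.3 1.6 2.1
   vertex 1.4 3.0 0.1
  endloop
 endfacet
 facet normal 0.404 -0.882 -0.244
  outer loop
   vertex 3.7 2.9 0.3
   vertex 4.8 3.1 1.4
   vertex 3.9 2.3 2.8
  endloop
 endfacet
 facet normal 0.313 -0.918 -0.245
  outer loop
   vertex 3.7 2.9 0.3
   vertex 3.9 2.3 2.8
   vertex 1.3 1.6 2.1
  endloop
 endfacet
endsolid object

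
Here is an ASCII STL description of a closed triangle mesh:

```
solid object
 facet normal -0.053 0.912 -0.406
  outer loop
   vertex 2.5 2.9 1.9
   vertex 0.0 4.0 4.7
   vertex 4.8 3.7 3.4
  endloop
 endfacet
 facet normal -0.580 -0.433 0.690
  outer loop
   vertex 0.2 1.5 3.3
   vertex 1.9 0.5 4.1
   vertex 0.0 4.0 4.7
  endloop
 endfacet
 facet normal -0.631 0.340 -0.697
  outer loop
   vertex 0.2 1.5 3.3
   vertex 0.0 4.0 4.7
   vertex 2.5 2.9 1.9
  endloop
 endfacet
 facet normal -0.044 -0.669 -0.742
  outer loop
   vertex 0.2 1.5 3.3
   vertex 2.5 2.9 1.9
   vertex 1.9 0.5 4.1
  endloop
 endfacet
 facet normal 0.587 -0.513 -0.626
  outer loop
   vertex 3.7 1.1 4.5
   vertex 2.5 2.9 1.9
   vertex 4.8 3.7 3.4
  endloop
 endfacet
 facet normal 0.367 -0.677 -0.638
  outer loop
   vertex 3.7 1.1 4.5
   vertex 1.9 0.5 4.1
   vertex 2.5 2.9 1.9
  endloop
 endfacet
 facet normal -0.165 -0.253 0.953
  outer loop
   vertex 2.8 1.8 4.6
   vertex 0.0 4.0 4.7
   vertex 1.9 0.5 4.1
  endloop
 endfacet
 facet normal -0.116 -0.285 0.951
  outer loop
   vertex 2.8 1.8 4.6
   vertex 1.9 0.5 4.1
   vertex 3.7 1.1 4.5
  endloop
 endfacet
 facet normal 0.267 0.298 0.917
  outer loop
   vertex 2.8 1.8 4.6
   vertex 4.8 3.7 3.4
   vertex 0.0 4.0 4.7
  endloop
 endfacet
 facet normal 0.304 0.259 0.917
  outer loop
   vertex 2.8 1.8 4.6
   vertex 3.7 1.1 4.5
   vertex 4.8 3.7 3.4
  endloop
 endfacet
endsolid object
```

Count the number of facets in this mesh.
10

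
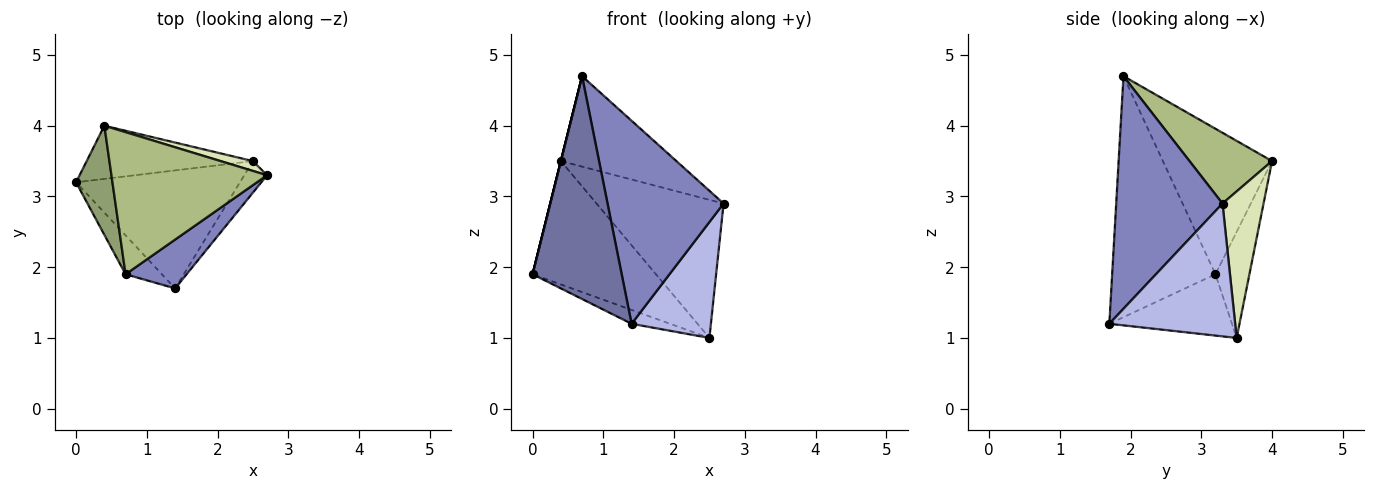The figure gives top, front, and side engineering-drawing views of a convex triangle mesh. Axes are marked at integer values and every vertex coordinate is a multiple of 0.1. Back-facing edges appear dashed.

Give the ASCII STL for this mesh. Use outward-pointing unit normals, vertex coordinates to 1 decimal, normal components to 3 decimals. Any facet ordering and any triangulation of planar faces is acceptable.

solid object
 facet normal -0.752 -0.649 -0.113
  outer loop
   vertex 0.7 1.9 4.7
   vertex 0.0 3.2 1.9
   vertex 1.4 1.7 1.2
  endloop
 endfacet
 facet normal 0.665 -0.726 0.175
  outer loop
   vertex 0.7 1.9 4.7
   vertex 1.4 1.7 1.2
   vertex 2.7 3.3 2.9
  endloop
 endfacet
 facet normal -0.348 0.109 -0.931
  outer loop
   vertex 2.5 3.5 1.0
   vertex 1.4 1.7 1.2
   vertex 0.0 3.2 1.9
  endloop
 endfacet
 facet normal 0.837 -0.528 -0.144
  outer loop
   vertex 2.5 3.5 1.0
   vertex 2.7 3.3 2.9
   vertex 1.4 1.7 1.2
  endloop
 endfacet
 facet normal -0.970 0.000 0.243
  outer loop
   vertex 0.4 4.0 3.5
   vertex 0.0 3.2 1.9
   vertex 0.7 1.9 4.7
  endloop
 endfacet
 facet normal 0.358 0.501 0.788
  outer loop
   vertex 0.4 4.0 3.5
   vertex 0.7 1.9 4.7
   vertex 2.7 3.3 2.9
  endloop
 endfacet
 facet normal -0.245 0.890 -0.384
  outer loop
   vertex 0.4 4.0 3.5
   vertex 2.5 3.5 1.0
   vertex 0.0 3.2 1.9
  endloop
 endfacet
 facet normal 0.307 0.949 0.068
  outer loop
   vertex 0.4 4.0 3.5
   vertex 2.7 3.3 2.9
   vertex 2.5 3.5 1.0
  endloop
 endfacet
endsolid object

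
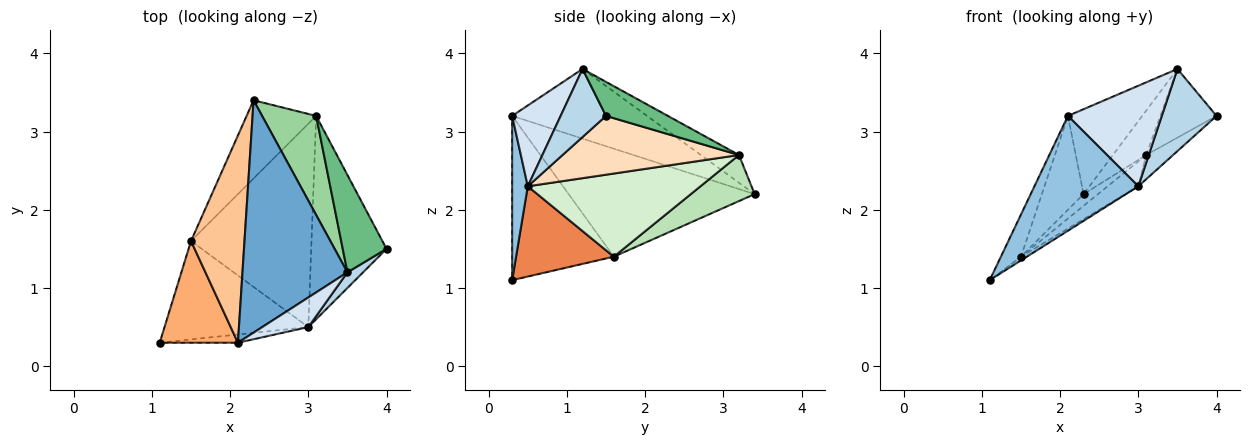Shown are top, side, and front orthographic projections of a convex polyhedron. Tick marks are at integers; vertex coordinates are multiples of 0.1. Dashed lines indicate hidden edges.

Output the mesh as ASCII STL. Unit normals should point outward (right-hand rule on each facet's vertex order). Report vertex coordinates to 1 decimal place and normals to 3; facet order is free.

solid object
 facet normal -0.529 0.291 0.797
  outer loop
   vertex 3.5 1.2 3.8
   vertex 2.3 3.4 2.2
   vertex 2.1 0.3 3.2
  endloop
 endfacet
 facet normal 0.148 -0.986 -0.071
  outer loop
   vertex 3.0 0.5 2.3
   vertex 2.1 0.3 3.2
   vertex 1.1 0.3 1.1
  endloop
 endfacet
 facet normal 0.631 -0.762 0.145
  outer loop
   vertex 3.0 0.5 2.3
   vertex 4.0 1.5 3.2
   vertex 3.5 1.2 3.8
  endloop
 endfacet
 facet normal 0.444 -0.860 0.253
  outer loop
   vertex 3.0 0.5 2.3
   vertex 3.5 1.2 3.8
   vertex 2.1 0.3 3.2
  endloop
 endfacet
 facet normal 0.531 0.032 -0.847
  outer loop
   vertex 1.5 1.6 1.4
   vertex 3.0 0.5 2.3
   vertex 1.1 0.3 1.1
  endloop
 endfacet
 facet normal -0.889 0.176 0.423
  outer loop
   vertex 1.5 1.6 1.4
   vertex 1.1 0.3 1.1
   vertex 2.1 0.3 3.2
  endloop
 endfacet
 facet normal -0.879 0.197 0.435
  outer loop
   vertex 1.5 1.6 1.4
   vertex 2.1 0.3 3.2
   vertex 2.3 3.4 2.2
  endloop
 endfacet
 facet normal 0.613 0.094 -0.785
  outer loop
   vertex 3.1 3.2 2.7
   vertex 4.0 1.5 3.2
   vertex 3.0 0.5 2.3
  endloop
 endfacet
 facet normal 0.536 0.487 0.690
  outer loop
   vertex 3.1 3.2 2.7
   vertex 3.5 1.2 3.8
   vertex 4.0 1.5 3.2
  endloop
 endfacet
 facet normal -0.424 0.370 0.827
  outer loop
   vertex 3.1 3.2 2.7
   vertex 2.3 3.4 2.2
   vertex 3.5 1.2 3.8
  endloop
 endfacet
 facet normal 0.548 0.124 -0.827
  outer loop
   vertex 3.1 3.2 2.7
   vertex 1.5 1.6 1.4
   vertex 2.3 3.4 2.2
  endloop
 endfacet
 facet normal 0.565 0.100 -0.819
  outer loop
   vertex 3.1 3.2 2.7
   vertex 3.0 0.5 2.3
   vertex 1.5 1.6 1.4
  endloop
 endfacet
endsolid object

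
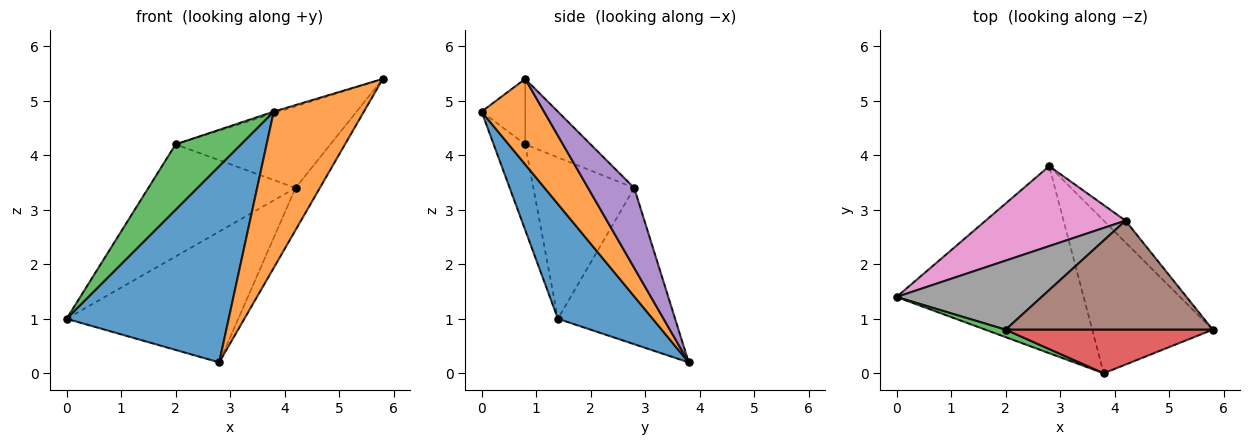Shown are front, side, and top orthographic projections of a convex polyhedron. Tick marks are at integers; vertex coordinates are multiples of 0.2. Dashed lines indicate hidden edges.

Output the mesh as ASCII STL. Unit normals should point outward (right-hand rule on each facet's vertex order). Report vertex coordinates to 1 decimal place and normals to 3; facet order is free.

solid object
 facet normal 0.390 -0.667 -0.635
  outer loop
   vertex 3.8 0.0 4.8
   vertex 0.0 1.4 1.0
   vertex 2.8 3.8 0.2
  endloop
 endfacet
 facet normal 0.444 -0.641 -0.626
  outer loop
   vertex 3.8 0.0 4.8
   vertex 2.8 3.8 0.2
   vertex 5.8 0.8 5.4
  endloop
 endfacet
 facet normal -0.432 -0.896 0.102
  outer loop
   vertex 2.0 0.8 4.2
   vertex 0.0 1.4 1.0
   vertex 3.8 0.0 4.8
  endloop
 endfacet
 facet normal -0.301 0.038 0.953
  outer loop
   vertex 2.0 0.8 4.2
   vertex 3.8 0.0 4.8
   vertex 5.8 0.8 5.4
  endloop
 endfacet
 facet normal 0.860 0.453 -0.235
  outer loop
   vertex 4.2 2.8 3.4
   vertex 5.8 0.8 5.4
   vertex 2.8 3.8 0.2
  endloop
 endfacet
 facet normal -0.245 0.580 0.777
  outer loop
   vertex 4.2 2.8 3.4
   vertex 2.0 0.8 4.2
   vertex 5.8 0.8 5.4
  endloop
 endfacet
 facet normal -0.503 0.737 0.451
  outer loop
   vertex 4.2 2.8 3.4
   vertex 2.8 3.8 0.2
   vertex 0.0 1.4 1.0
  endloop
 endfacet
 facet normal -0.504 0.735 0.453
  outer loop
   vertex 4.2 2.8 3.4
   vertex 0.0 1.4 1.0
   vertex 2.0 0.8 4.2
  endloop
 endfacet
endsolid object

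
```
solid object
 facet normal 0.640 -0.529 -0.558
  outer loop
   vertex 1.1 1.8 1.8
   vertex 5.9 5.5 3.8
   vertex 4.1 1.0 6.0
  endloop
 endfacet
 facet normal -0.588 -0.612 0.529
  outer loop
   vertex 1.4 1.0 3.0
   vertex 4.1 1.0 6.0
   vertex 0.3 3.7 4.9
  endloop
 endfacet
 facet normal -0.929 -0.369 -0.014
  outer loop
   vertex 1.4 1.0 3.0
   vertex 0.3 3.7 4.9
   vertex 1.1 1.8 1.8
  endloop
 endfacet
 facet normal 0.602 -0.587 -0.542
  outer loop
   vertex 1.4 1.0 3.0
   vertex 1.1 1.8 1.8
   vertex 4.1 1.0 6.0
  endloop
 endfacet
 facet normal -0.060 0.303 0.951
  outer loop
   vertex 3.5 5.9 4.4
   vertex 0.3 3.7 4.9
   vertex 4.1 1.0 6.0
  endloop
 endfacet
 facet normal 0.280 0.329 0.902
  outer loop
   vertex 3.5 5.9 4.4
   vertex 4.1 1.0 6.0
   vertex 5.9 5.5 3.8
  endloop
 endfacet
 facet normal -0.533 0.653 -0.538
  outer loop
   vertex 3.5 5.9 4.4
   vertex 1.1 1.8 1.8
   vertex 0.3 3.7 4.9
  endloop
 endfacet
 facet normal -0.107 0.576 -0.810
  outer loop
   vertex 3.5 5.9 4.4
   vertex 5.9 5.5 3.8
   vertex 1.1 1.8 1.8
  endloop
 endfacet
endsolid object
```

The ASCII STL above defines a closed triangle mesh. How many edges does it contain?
12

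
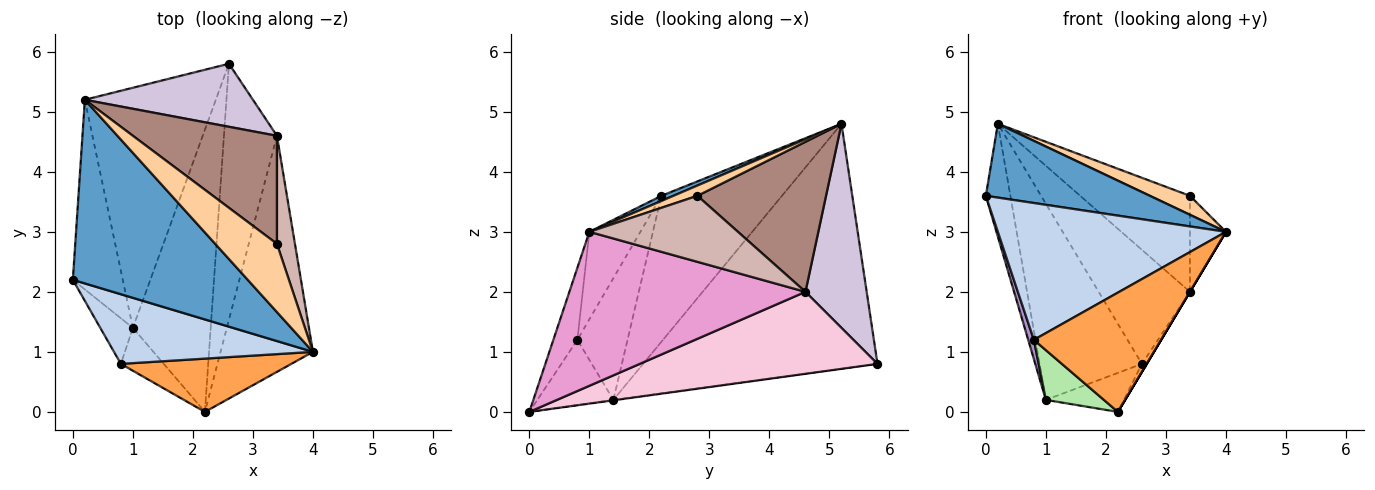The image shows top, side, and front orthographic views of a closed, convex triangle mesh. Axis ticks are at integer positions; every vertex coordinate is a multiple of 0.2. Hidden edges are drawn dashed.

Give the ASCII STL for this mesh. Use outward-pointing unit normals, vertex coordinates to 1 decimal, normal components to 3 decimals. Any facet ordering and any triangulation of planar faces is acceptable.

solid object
 facet normal 0.027 -0.373 0.928
  outer loop
   vertex 0.2 5.2 4.8
   vertex 0.0 2.2 3.6
   vertex 4.0 1.0 3.0
  endloop
 endfacet
 facet normal -0.196 -0.874 0.445
  outer loop
   vertex 0.8 0.8 1.2
   vertex 4.0 1.0 3.0
   vertex 0.0 2.2 3.6
  endloop
 endfacet
 facet normal -0.170 -0.900 0.402
  outer loop
   vertex 0.8 0.8 1.2
   vertex 2.2 0.0 0.0
   vertex 4.0 1.0 3.0
  endloop
 endfacet
 facet normal 0.159 -0.264 0.951
  outer loop
   vertex 3.4 2.8 3.6
   vertex 0.2 5.2 4.8
   vertex 4.0 1.0 3.0
  endloop
 endfacet
 facet normal -0.005 0.137 -0.991
  outer loop
   vertex 1.0 1.4 0.2
   vertex 2.6 5.8 0.8
   vertex 2.2 0.0 0.0
  endloop
 endfacet
 facet normal -0.704 -0.538 -0.463
  outer loop
   vertex 1.0 1.4 0.2
   vertex 2.2 0.0 0.0
   vertex 0.8 0.8 1.2
  endloop
 endfacet
 facet normal -0.823 0.359 -0.440
  outer loop
   vertex 1.0 1.4 0.2
   vertex 0.2 5.2 4.8
   vertex 2.6 5.8 0.8
  endloop
 endfacet
 facet normal -0.929 0.189 -0.318
  outer loop
   vertex 1.0 1.4 0.2
   vertex 0.0 2.2 3.6
   vertex 0.2 5.2 4.8
  endloop
 endfacet
 facet normal -0.960 -0.108 -0.257
  outer loop
   vertex 1.0 1.4 0.2
   vertex 0.8 0.8 1.2
   vertex 0.0 2.2 3.6
  endloop
 endfacet
 facet normal 0.506 0.755 0.417
  outer loop
   vertex 3.4 4.6 2.0
   vertex 2.6 5.8 0.8
   vertex 0.2 5.2 4.8
  endloop
 endfacet
 facet normal 0.614 0.524 0.590
  outer loop
   vertex 3.4 4.6 2.0
   vertex 0.2 5.2 4.8
   vertex 3.4 2.8 3.6
  endloop
 endfacet
 facet normal 0.939 0.228 0.256
  outer loop
   vertex 3.4 4.6 2.0
   vertex 3.4 2.8 3.6
   vertex 4.0 1.0 3.0
  endloop
 endfacet
 facet normal 0.857 0.000 -0.514
  outer loop
   vertex 3.4 4.6 2.0
   vertex 4.0 1.0 3.0
   vertex 2.2 0.0 0.0
  endloop
 endfacet
 facet normal 0.840 0.017 -0.543
  outer loop
   vertex 3.4 4.6 2.0
   vertex 2.2 0.0 0.0
   vertex 2.6 5.8 0.8
  endloop
 endfacet
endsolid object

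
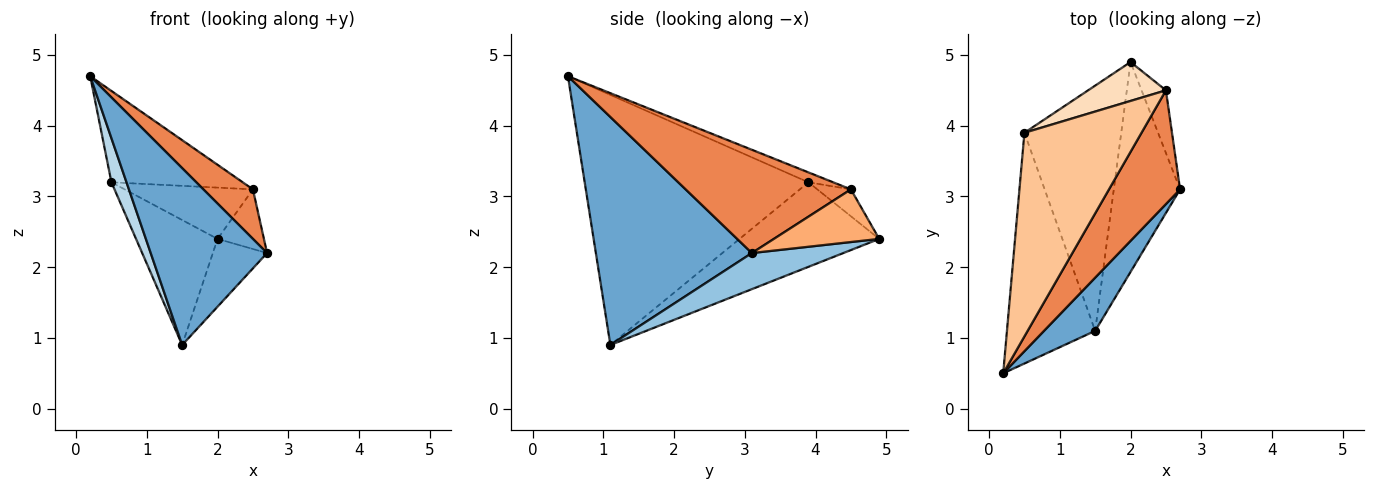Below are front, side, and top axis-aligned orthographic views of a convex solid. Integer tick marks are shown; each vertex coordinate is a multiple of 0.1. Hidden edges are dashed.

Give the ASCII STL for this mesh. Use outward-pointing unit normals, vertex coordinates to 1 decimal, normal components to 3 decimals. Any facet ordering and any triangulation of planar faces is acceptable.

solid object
 facet normal 0.789 -0.588 0.177
  outer loop
   vertex 1.5 1.1 0.9
   vertex 2.7 3.1 2.2
   vertex 0.2 0.5 4.7
  endloop
 endfacet
 facet normal 0.460 0.273 -0.845
  outer loop
   vertex 1.5 1.1 0.9
   vertex 2.0 4.9 2.4
   vertex 2.7 3.1 2.2
  endloop
 endfacet
 facet normal -0.941 -0.063 -0.332
  outer loop
   vertex 0.5 3.9 3.2
   vertex 1.5 1.1 0.9
   vertex 0.2 0.5 4.7
  endloop
 endfacet
 facet normal -0.614 0.358 -0.703
  outer loop
   vertex 0.5 3.9 3.2
   vertex 2.0 4.9 2.4
   vertex 1.5 1.1 0.9
  endloop
 endfacet
 facet normal 0.800 -0.240 0.550
  outer loop
   vertex 2.5 4.5 3.1
   vertex 0.2 0.5 4.7
   vertex 2.7 3.1 2.2
  endloop
 endfacet
 facet normal 0.843 0.371 -0.390
  outer loop
   vertex 2.5 4.5 3.1
   vertex 2.7 3.1 2.2
   vertex 2.0 4.9 2.4
  endloop
 endfacet
 facet normal -0.077 0.408 0.910
  outer loop
   vertex 2.5 4.5 3.1
   vertex 0.5 3.9 3.2
   vertex 0.2 0.5 4.7
  endloop
 endfacet
 facet normal -0.204 0.780 0.592
  outer loop
   vertex 2.5 4.5 3.1
   vertex 2.0 4.9 2.4
   vertex 0.5 3.9 3.2
  endloop
 endfacet
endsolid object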